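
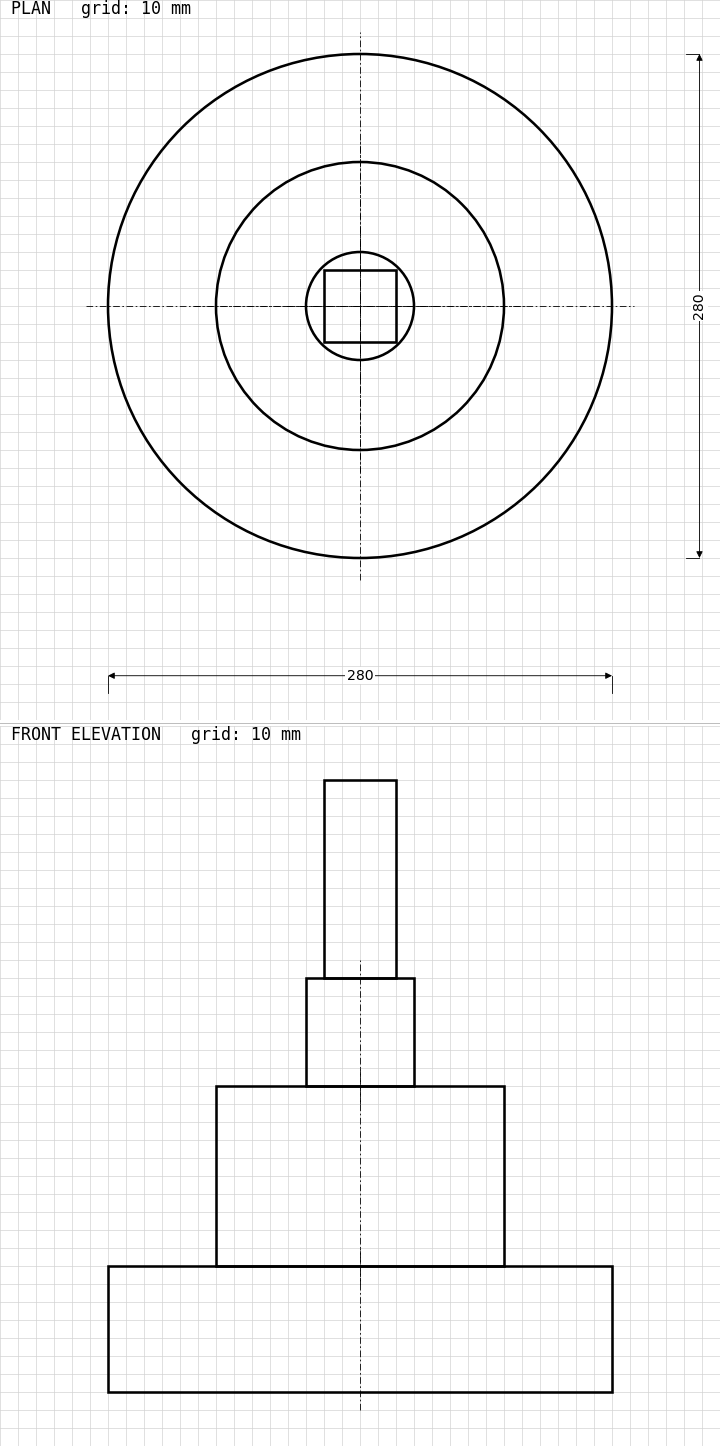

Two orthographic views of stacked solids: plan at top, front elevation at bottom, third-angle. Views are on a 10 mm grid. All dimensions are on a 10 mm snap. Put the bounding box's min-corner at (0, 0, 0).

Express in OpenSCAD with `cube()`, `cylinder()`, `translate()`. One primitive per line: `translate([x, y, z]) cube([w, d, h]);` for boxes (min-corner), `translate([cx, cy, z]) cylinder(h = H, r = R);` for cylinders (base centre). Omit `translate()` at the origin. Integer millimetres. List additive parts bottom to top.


translate([140, 140, 0]) cylinder(h = 70, r = 140);
translate([140, 140, 70]) cylinder(h = 100, r = 80);
translate([140, 140, 170]) cylinder(h = 60, r = 30);
translate([120, 120, 230]) cube([40, 40, 110]);


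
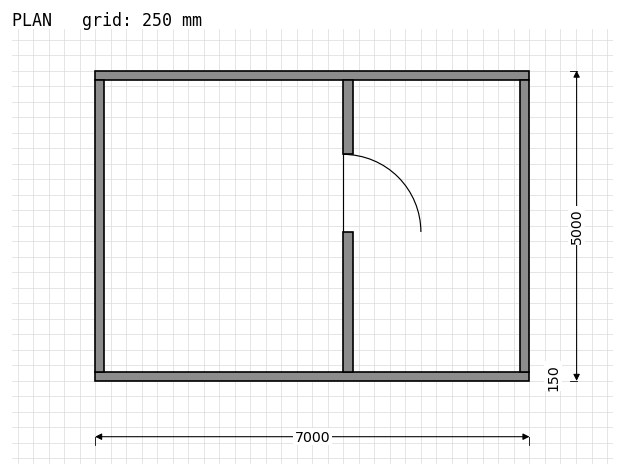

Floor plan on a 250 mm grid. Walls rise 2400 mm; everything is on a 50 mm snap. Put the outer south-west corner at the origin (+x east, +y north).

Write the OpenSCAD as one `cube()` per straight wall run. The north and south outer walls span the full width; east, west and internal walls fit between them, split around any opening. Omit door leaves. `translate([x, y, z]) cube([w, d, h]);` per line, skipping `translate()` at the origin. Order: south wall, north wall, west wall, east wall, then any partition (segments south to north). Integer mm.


cube([7000, 150, 2400]);
translate([0, 4850, 0]) cube([7000, 150, 2400]);
translate([0, 150, 0]) cube([150, 4700, 2400]);
translate([6850, 150, 0]) cube([150, 4700, 2400]);
translate([4000, 150, 0]) cube([150, 2250, 2400]);
translate([4000, 3650, 0]) cube([150, 1200, 2400]);


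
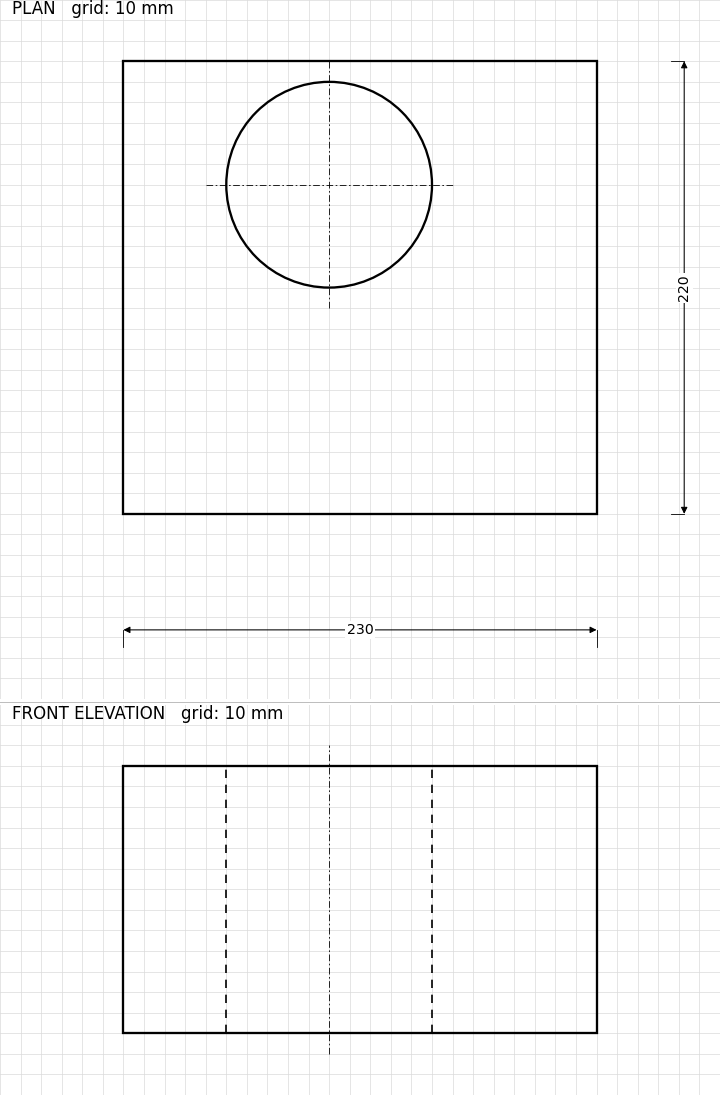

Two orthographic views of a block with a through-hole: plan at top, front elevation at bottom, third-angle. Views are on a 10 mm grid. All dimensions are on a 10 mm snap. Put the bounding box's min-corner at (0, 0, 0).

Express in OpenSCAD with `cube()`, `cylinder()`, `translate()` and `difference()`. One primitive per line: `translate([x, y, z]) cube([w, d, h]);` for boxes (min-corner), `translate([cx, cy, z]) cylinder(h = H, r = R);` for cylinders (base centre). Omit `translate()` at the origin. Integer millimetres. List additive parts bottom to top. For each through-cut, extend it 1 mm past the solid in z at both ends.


difference() {
  cube([230, 220, 130]);
  translate([100, 160, -1]) cylinder(h = 132, r = 50);
}


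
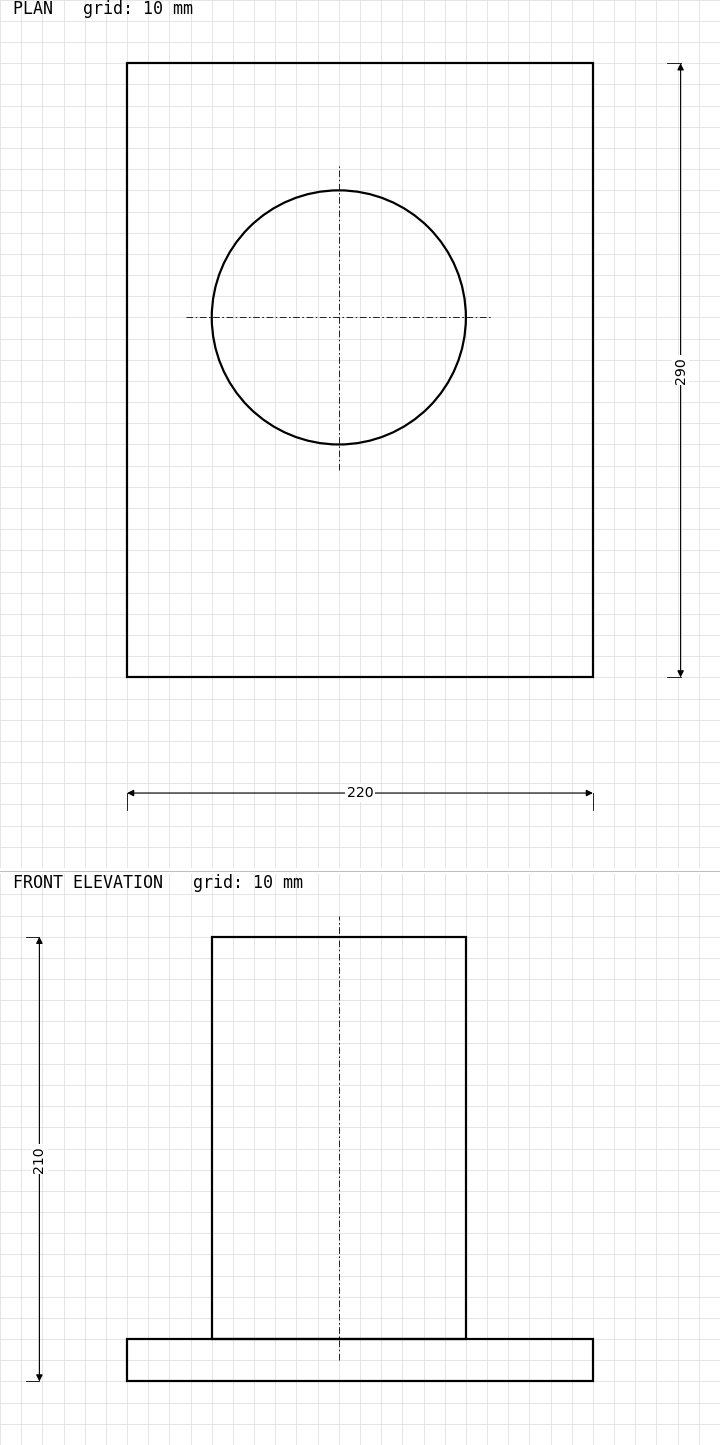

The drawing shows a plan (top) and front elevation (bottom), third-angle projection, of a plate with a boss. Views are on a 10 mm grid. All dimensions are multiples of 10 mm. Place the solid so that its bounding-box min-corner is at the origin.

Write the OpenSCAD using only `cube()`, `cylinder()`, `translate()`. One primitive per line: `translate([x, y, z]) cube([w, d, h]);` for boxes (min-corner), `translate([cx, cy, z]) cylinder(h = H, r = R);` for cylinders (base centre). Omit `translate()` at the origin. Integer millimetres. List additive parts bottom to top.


cube([220, 290, 20]);
translate([100, 170, 20]) cylinder(h = 190, r = 60);


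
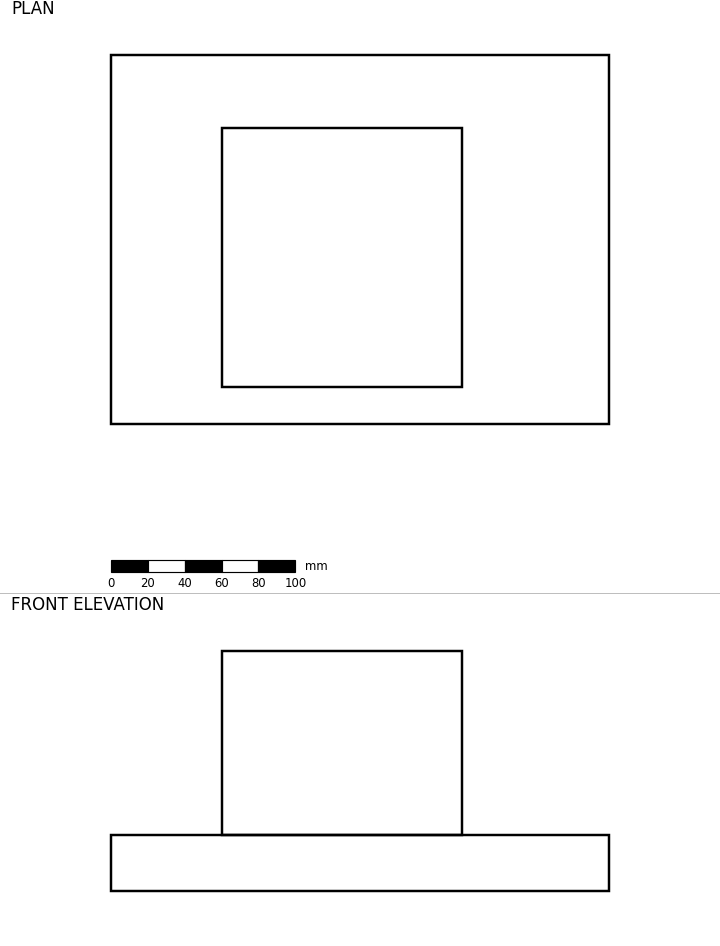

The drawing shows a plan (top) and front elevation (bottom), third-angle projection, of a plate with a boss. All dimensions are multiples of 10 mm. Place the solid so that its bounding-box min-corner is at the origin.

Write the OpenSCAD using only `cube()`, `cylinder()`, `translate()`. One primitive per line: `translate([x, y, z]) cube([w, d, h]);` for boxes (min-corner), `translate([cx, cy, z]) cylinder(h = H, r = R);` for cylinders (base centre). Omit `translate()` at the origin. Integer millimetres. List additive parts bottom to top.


cube([270, 200, 30]);
translate([60, 20, 30]) cube([130, 140, 100]);


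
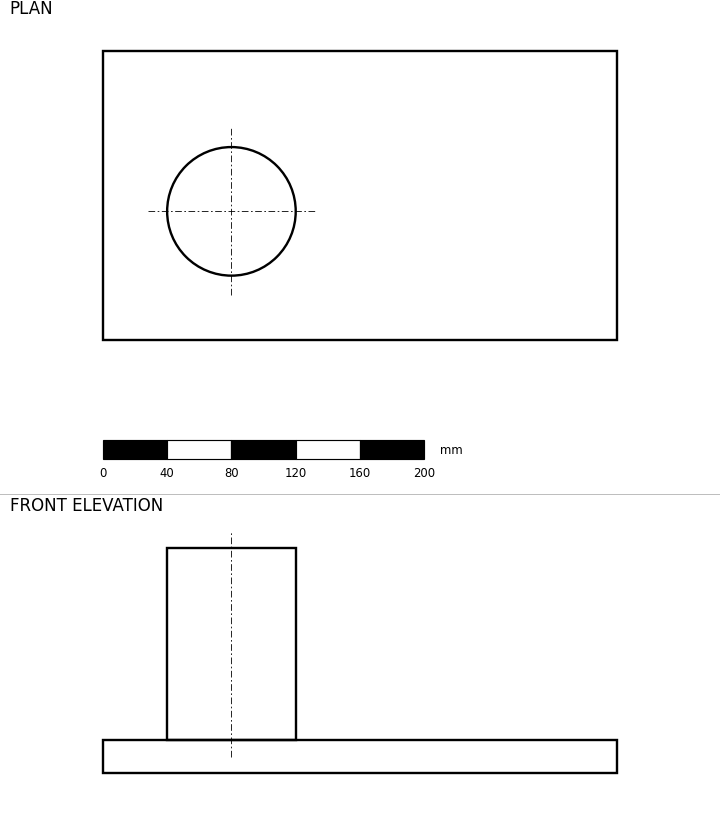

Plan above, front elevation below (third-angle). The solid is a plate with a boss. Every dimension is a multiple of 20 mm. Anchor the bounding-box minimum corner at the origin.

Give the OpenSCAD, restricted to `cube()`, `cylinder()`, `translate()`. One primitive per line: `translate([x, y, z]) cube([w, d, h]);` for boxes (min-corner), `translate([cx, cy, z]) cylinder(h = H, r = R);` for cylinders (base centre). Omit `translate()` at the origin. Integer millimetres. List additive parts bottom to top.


cube([320, 180, 20]);
translate([80, 80, 20]) cylinder(h = 120, r = 40);


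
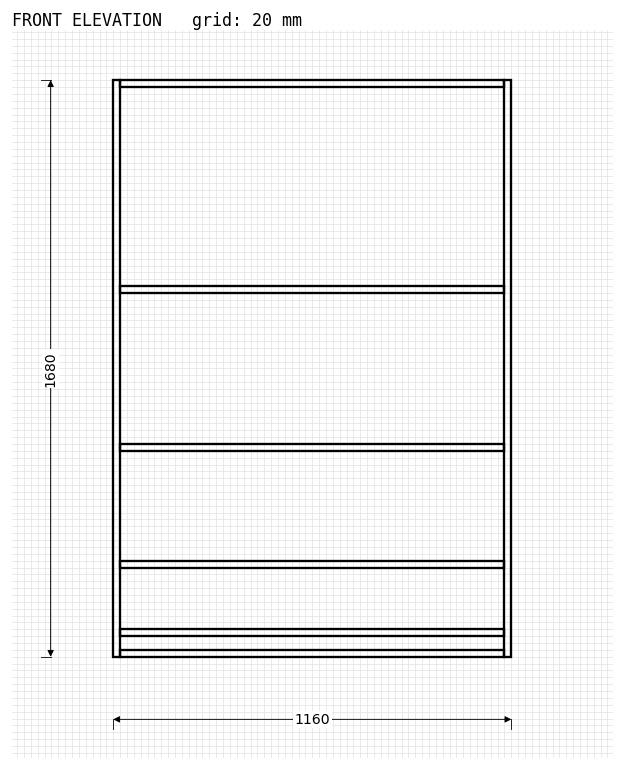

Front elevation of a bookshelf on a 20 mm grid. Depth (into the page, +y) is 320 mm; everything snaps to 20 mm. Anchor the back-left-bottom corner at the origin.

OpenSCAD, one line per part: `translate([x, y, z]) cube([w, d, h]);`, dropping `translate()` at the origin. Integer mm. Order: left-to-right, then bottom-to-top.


cube([20, 320, 1680]);
translate([20, 0, 0]) cube([1120, 320, 20]);
translate([20, 0, 60]) cube([1120, 320, 20]);
translate([20, 0, 260]) cube([1120, 320, 20]);
translate([20, 0, 600]) cube([1120, 320, 20]);
translate([20, 0, 1060]) cube([1120, 320, 20]);
translate([20, 0, 1660]) cube([1120, 320, 20]);
translate([1140, 0, 0]) cube([20, 320, 1680]);


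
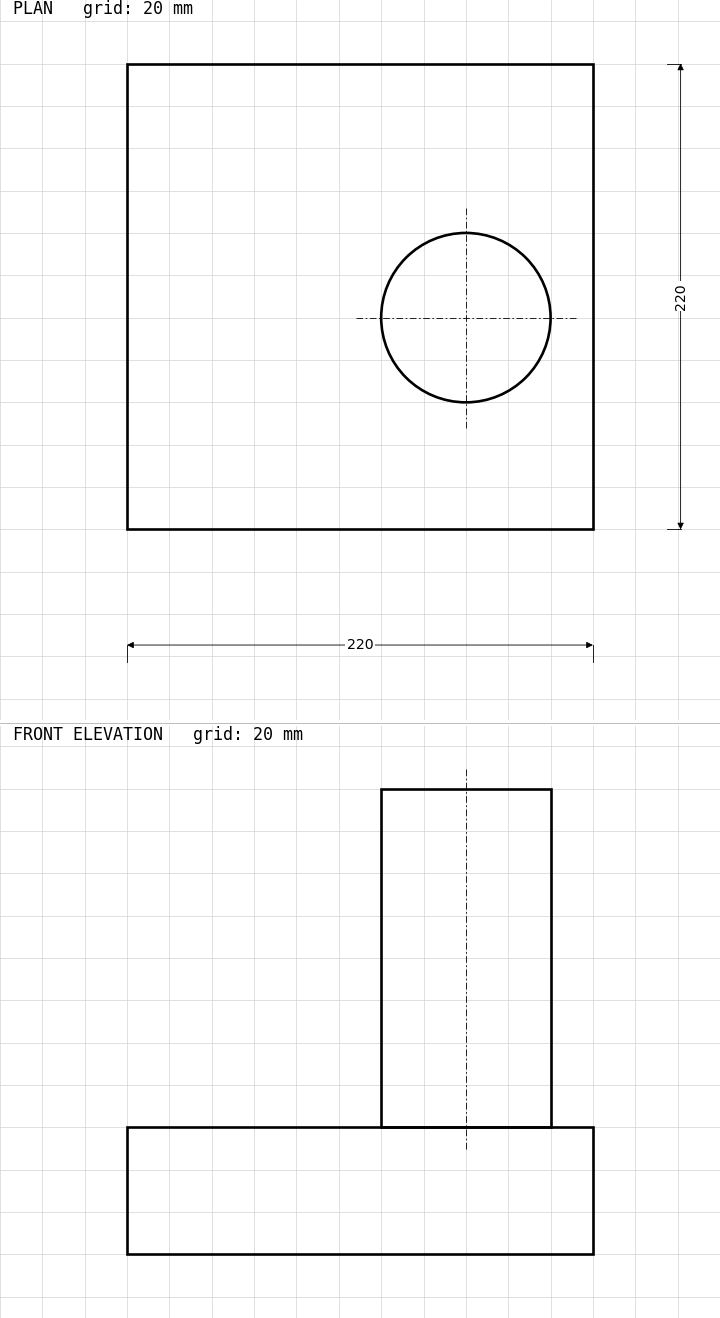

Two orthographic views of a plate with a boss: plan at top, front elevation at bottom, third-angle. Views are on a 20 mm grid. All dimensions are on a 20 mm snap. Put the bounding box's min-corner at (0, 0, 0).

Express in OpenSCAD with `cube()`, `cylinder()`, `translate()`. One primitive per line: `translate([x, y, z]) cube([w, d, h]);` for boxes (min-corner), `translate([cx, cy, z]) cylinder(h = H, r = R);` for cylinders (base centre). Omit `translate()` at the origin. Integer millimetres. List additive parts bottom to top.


cube([220, 220, 60]);
translate([160, 100, 60]) cylinder(h = 160, r = 40);


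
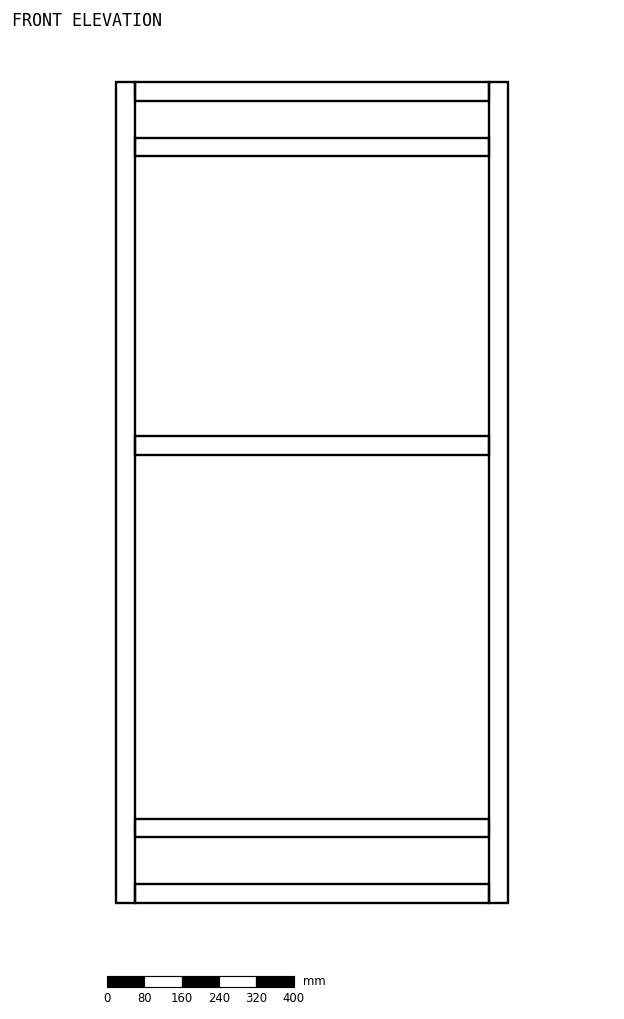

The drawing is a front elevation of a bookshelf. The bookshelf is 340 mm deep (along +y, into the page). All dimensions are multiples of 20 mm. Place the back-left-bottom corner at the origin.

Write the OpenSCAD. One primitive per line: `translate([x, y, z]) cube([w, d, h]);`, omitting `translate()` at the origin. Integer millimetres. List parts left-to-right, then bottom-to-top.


cube([40, 340, 1760]);
translate([40, 0, 0]) cube([760, 340, 40]);
translate([40, 0, 140]) cube([760, 340, 40]);
translate([40, 0, 960]) cube([760, 340, 40]);
translate([40, 0, 1600]) cube([760, 340, 40]);
translate([40, 0, 1720]) cube([760, 340, 40]);
translate([800, 0, 0]) cube([40, 340, 1760]);


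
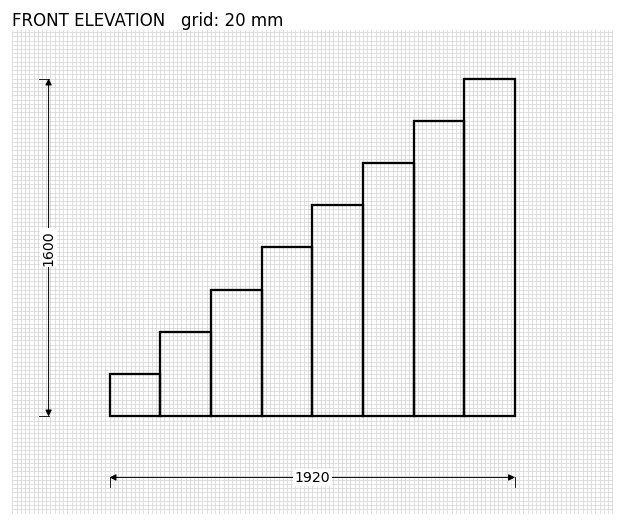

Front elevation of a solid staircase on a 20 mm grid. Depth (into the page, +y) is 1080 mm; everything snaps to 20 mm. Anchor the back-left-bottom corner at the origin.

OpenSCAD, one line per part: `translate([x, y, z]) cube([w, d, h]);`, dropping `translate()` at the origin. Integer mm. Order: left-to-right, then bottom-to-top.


cube([240, 1080, 200]);
translate([240, 0, 0]) cube([240, 1080, 400]);
translate([480, 0, 0]) cube([240, 1080, 600]);
translate([720, 0, 0]) cube([240, 1080, 800]);
translate([960, 0, 0]) cube([240, 1080, 1000]);
translate([1200, 0, 0]) cube([240, 1080, 1200]);
translate([1440, 0, 0]) cube([240, 1080, 1400]);
translate([1680, 0, 0]) cube([240, 1080, 1600]);


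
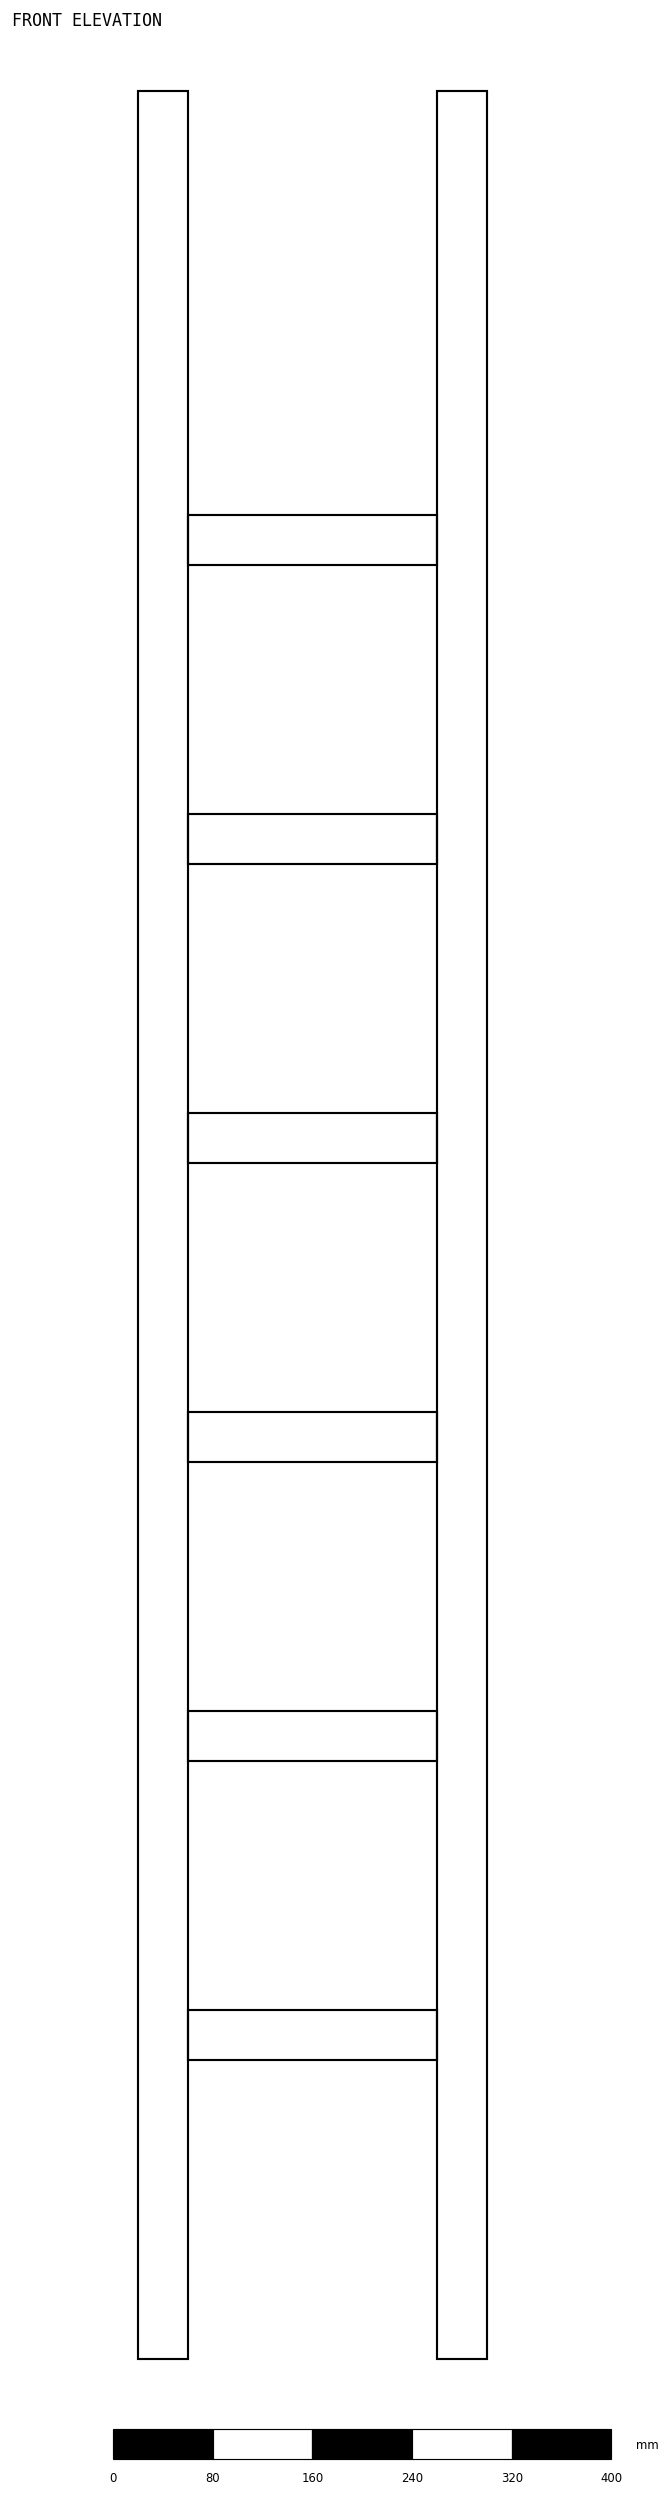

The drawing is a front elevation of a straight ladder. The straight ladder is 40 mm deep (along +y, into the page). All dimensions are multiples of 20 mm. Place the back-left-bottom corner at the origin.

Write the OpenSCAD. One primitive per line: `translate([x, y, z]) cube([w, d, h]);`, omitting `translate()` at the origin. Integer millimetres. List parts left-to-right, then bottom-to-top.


cube([40, 40, 1820]);
translate([40, 0, 240]) cube([200, 40, 40]);
translate([40, 0, 480]) cube([200, 40, 40]);
translate([40, 0, 720]) cube([200, 40, 40]);
translate([40, 0, 960]) cube([200, 40, 40]);
translate([40, 0, 1200]) cube([200, 40, 40]);
translate([40, 0, 1440]) cube([200, 40, 40]);
translate([240, 0, 0]) cube([40, 40, 1820]);


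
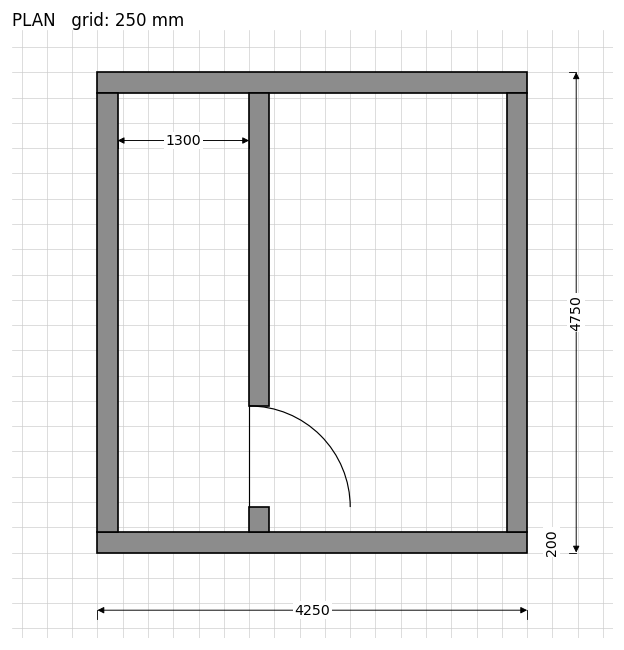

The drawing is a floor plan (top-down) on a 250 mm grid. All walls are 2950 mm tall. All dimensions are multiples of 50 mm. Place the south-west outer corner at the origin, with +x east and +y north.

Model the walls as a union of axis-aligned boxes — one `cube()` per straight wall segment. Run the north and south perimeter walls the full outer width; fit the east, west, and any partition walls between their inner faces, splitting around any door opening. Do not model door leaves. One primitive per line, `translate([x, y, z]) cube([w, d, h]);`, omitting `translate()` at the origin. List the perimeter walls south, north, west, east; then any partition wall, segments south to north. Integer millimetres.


cube([4250, 200, 2950]);
translate([0, 4550, 0]) cube([4250, 200, 2950]);
translate([0, 200, 0]) cube([200, 4350, 2950]);
translate([4050, 200, 0]) cube([200, 4350, 2950]);
translate([1500, 200, 0]) cube([200, 250, 2950]);
translate([1500, 1450, 0]) cube([200, 3100, 2950]);


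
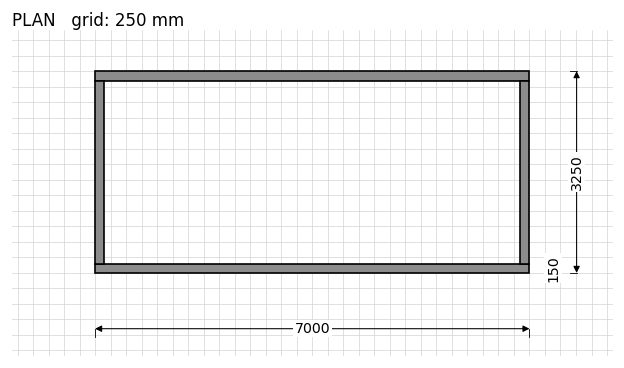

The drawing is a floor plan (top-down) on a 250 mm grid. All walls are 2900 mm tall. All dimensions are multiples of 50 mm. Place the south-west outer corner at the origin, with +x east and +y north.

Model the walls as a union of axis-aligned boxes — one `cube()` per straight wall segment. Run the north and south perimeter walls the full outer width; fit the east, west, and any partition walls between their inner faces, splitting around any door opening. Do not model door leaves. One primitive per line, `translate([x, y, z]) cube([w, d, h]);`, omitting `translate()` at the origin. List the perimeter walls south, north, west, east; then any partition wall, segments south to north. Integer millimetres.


cube([7000, 150, 2900]);
translate([0, 3100, 0]) cube([7000, 150, 2900]);
translate([0, 150, 0]) cube([150, 2950, 2900]);
translate([6850, 150, 0]) cube([150, 2950, 2900]);


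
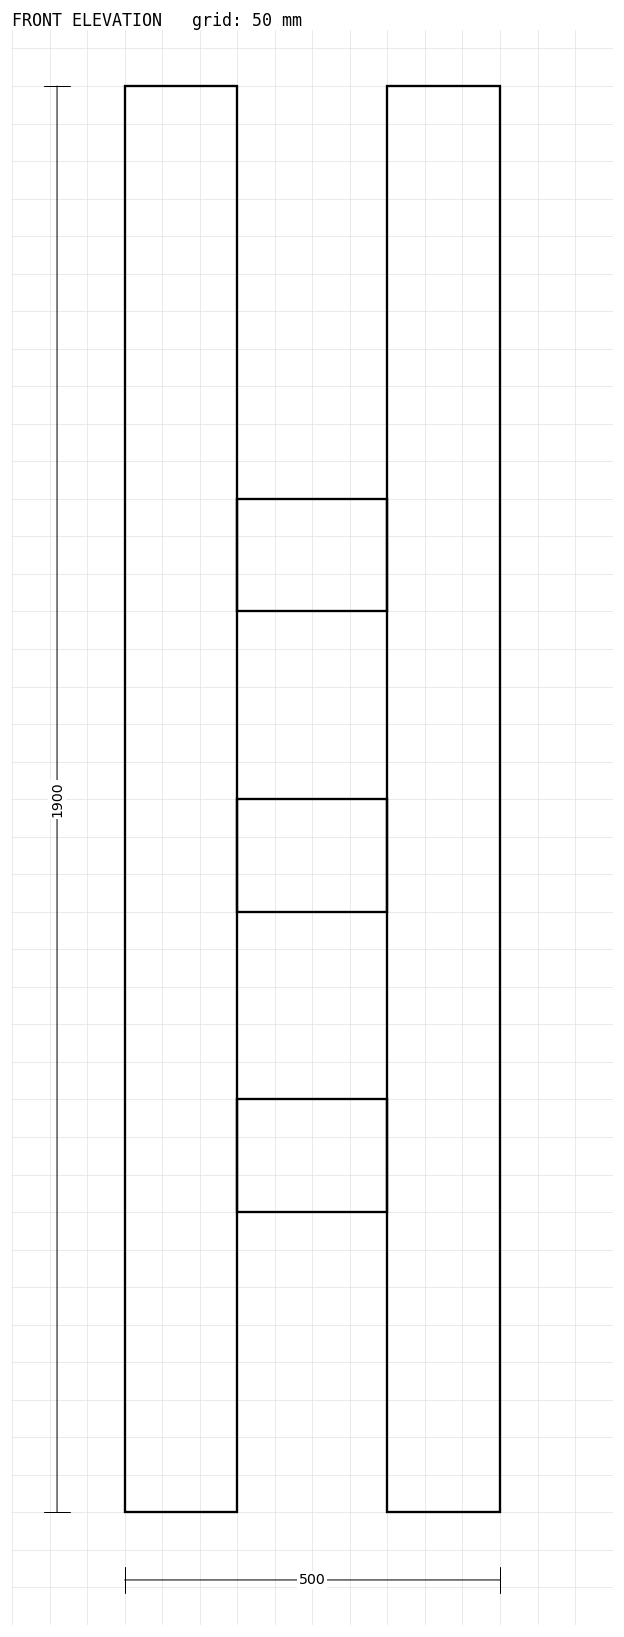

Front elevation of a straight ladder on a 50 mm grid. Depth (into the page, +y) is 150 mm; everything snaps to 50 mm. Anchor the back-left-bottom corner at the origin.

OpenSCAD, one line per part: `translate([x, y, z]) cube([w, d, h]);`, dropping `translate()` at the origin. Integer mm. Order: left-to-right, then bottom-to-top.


cube([150, 150, 1900]);
translate([150, 0, 400]) cube([200, 150, 150]);
translate([150, 0, 800]) cube([200, 150, 150]);
translate([150, 0, 1200]) cube([200, 150, 150]);
translate([350, 0, 0]) cube([150, 150, 1900]);


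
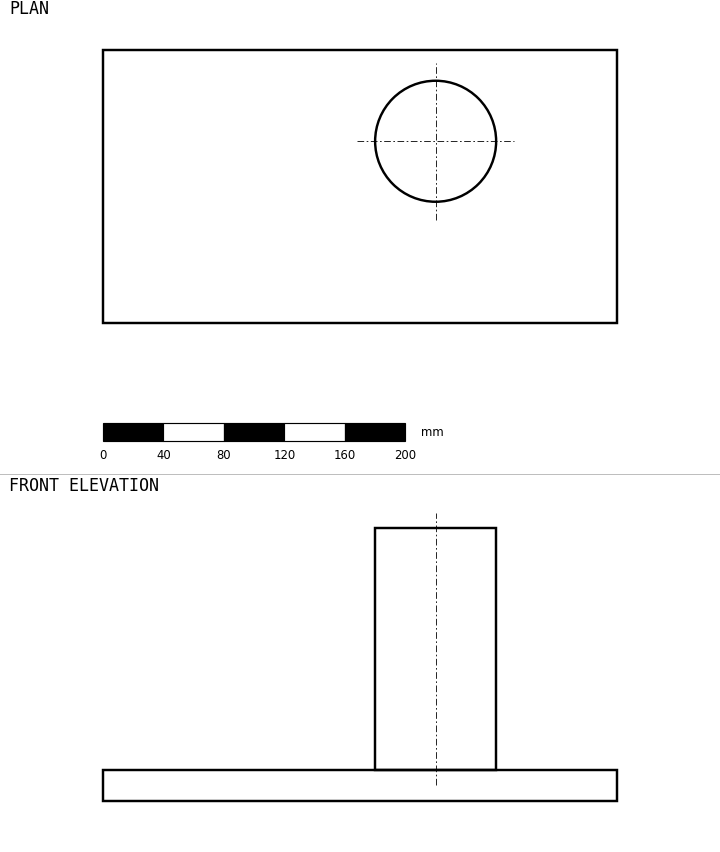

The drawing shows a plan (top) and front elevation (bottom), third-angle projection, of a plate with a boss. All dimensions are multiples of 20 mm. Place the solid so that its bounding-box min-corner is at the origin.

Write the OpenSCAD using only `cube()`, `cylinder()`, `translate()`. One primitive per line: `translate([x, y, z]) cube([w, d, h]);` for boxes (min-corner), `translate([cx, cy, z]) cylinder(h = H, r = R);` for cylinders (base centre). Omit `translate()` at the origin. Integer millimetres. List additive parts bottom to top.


cube([340, 180, 20]);
translate([220, 120, 20]) cylinder(h = 160, r = 40);


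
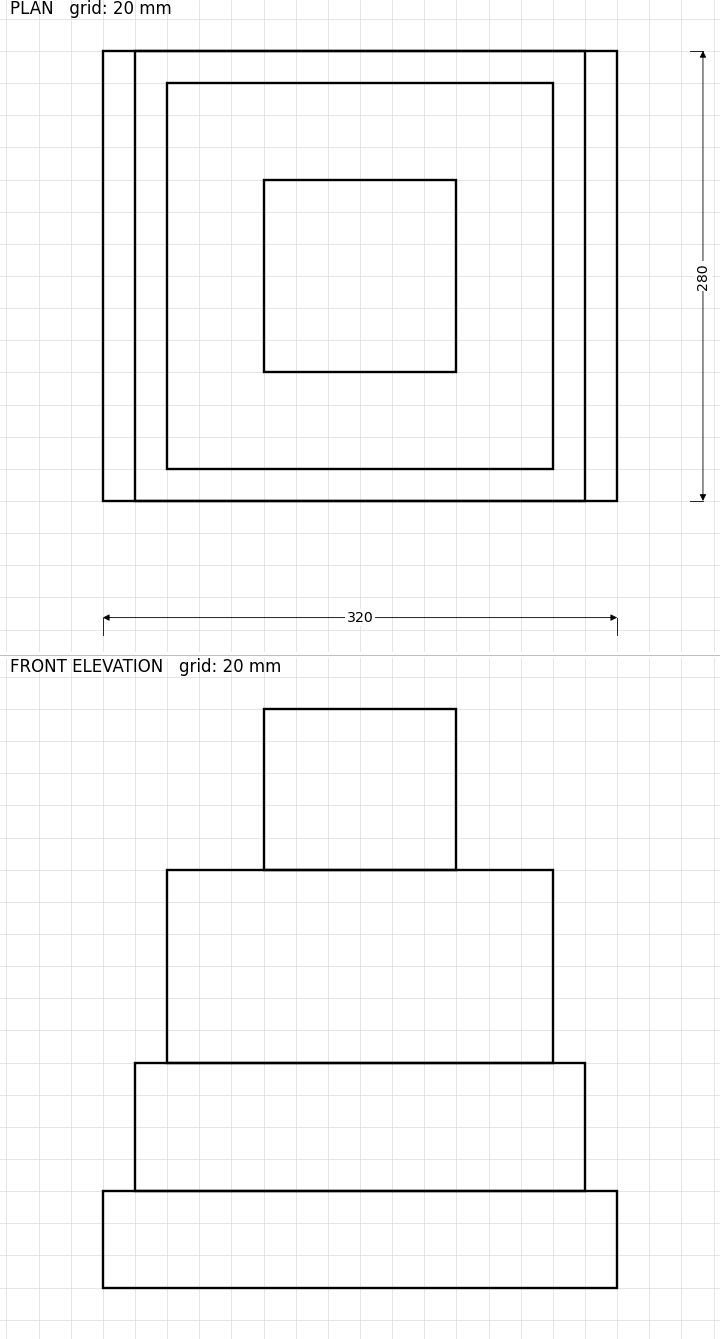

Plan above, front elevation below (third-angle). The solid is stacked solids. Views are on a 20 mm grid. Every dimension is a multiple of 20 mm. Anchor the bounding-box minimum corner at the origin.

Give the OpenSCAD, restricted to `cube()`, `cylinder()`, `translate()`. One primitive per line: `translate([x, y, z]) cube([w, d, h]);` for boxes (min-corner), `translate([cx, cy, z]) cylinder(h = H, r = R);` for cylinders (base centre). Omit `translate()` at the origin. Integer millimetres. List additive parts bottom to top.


cube([320, 280, 60]);
translate([20, 0, 60]) cube([280, 280, 80]);
translate([40, 20, 140]) cube([240, 240, 120]);
translate([100, 80, 260]) cube([120, 120, 100]);


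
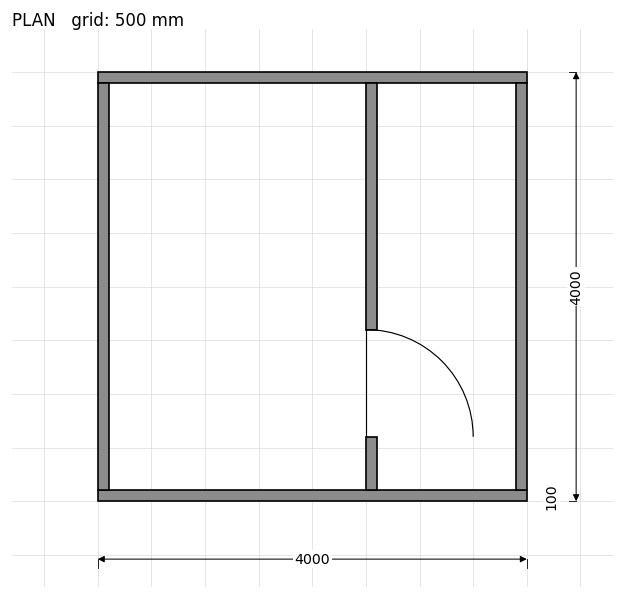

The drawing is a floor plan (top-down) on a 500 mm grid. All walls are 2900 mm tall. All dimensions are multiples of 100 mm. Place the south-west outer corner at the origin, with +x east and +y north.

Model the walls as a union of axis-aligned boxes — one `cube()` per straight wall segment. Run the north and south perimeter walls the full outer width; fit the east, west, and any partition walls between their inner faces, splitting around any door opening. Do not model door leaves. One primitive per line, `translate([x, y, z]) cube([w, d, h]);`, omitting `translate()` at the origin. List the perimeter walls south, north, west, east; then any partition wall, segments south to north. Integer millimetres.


cube([4000, 100, 2900]);
translate([0, 3900, 0]) cube([4000, 100, 2900]);
translate([0, 100, 0]) cube([100, 3800, 2900]);
translate([3900, 100, 0]) cube([100, 3800, 2900]);
translate([2500, 100, 0]) cube([100, 500, 2900]);
translate([2500, 1600, 0]) cube([100, 2300, 2900]);


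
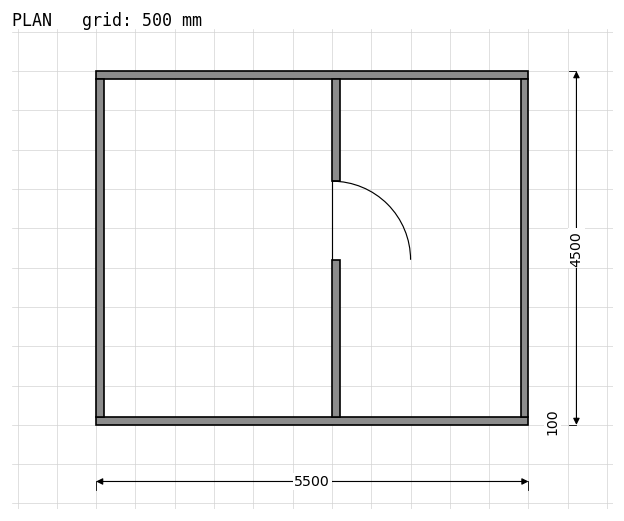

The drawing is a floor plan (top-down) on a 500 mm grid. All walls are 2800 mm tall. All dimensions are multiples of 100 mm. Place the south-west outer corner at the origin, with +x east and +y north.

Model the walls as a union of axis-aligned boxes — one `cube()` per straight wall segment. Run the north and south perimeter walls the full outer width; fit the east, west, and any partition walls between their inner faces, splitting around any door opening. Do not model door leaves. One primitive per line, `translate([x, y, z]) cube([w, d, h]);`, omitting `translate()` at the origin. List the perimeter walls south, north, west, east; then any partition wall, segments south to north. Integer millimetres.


cube([5500, 100, 2800]);
translate([0, 4400, 0]) cube([5500, 100, 2800]);
translate([0, 100, 0]) cube([100, 4300, 2800]);
translate([5400, 100, 0]) cube([100, 4300, 2800]);
translate([3000, 100, 0]) cube([100, 2000, 2800]);
translate([3000, 3100, 0]) cube([100, 1300, 2800]);


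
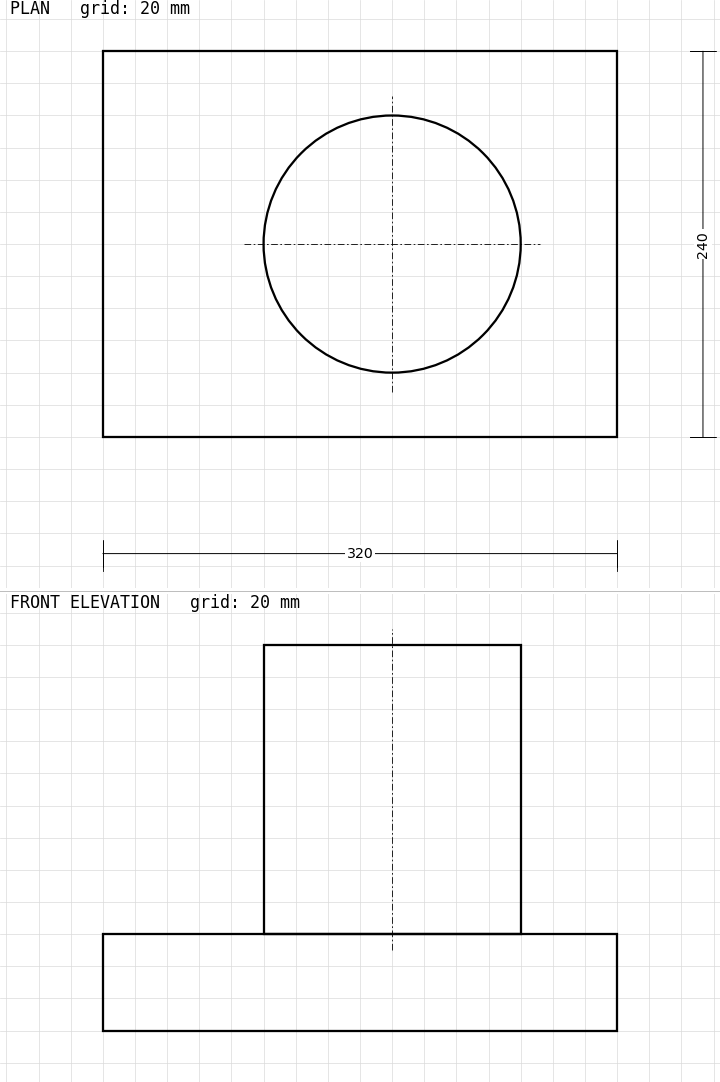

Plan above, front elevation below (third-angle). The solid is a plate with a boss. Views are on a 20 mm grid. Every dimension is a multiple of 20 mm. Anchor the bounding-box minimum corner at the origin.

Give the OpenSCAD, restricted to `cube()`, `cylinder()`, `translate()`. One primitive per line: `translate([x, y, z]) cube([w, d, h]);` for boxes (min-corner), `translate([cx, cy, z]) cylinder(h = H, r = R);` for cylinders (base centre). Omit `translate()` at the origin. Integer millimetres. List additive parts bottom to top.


cube([320, 240, 60]);
translate([180, 120, 60]) cylinder(h = 180, r = 80);


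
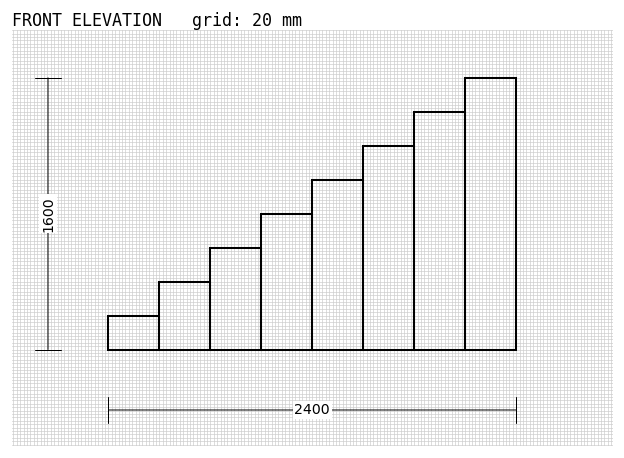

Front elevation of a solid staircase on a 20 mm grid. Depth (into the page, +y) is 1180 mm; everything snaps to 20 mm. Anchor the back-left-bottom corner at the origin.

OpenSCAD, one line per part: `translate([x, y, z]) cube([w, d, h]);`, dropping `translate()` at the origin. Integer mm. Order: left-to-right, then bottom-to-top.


cube([300, 1180, 200]);
translate([300, 0, 0]) cube([300, 1180, 400]);
translate([600, 0, 0]) cube([300, 1180, 600]);
translate([900, 0, 0]) cube([300, 1180, 800]);
translate([1200, 0, 0]) cube([300, 1180, 1000]);
translate([1500, 0, 0]) cube([300, 1180, 1200]);
translate([1800, 0, 0]) cube([300, 1180, 1400]);
translate([2100, 0, 0]) cube([300, 1180, 1600]);


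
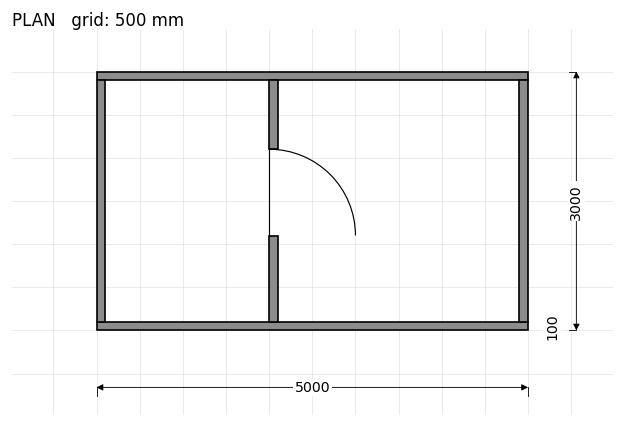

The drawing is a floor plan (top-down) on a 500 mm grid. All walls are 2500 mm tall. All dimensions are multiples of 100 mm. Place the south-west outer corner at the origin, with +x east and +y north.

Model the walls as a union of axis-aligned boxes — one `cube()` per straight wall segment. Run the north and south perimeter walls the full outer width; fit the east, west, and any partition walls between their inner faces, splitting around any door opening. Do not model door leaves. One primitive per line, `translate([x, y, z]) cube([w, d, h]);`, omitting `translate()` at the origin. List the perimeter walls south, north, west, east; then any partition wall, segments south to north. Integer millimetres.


cube([5000, 100, 2500]);
translate([0, 2900, 0]) cube([5000, 100, 2500]);
translate([0, 100, 0]) cube([100, 2800, 2500]);
translate([4900, 100, 0]) cube([100, 2800, 2500]);
translate([2000, 100, 0]) cube([100, 1000, 2500]);
translate([2000, 2100, 0]) cube([100, 800, 2500]);


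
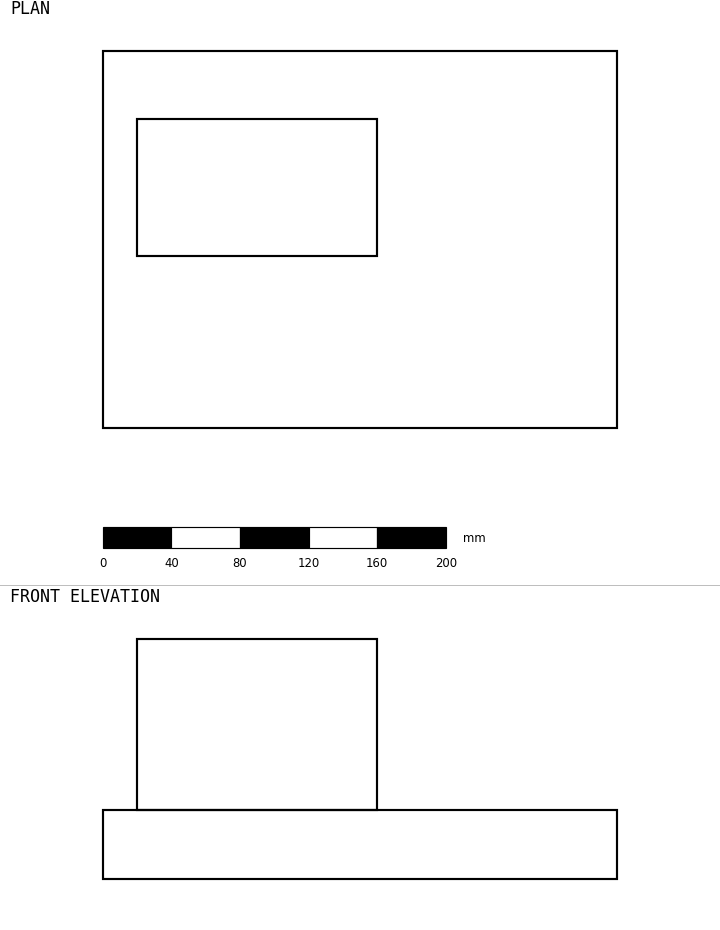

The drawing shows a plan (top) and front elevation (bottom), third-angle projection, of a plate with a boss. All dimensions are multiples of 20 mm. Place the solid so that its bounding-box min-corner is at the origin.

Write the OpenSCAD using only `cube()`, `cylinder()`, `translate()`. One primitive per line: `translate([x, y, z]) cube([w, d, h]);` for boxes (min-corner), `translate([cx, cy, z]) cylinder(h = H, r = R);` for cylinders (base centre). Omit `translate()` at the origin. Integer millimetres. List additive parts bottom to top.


cube([300, 220, 40]);
translate([20, 100, 40]) cube([140, 80, 100]);


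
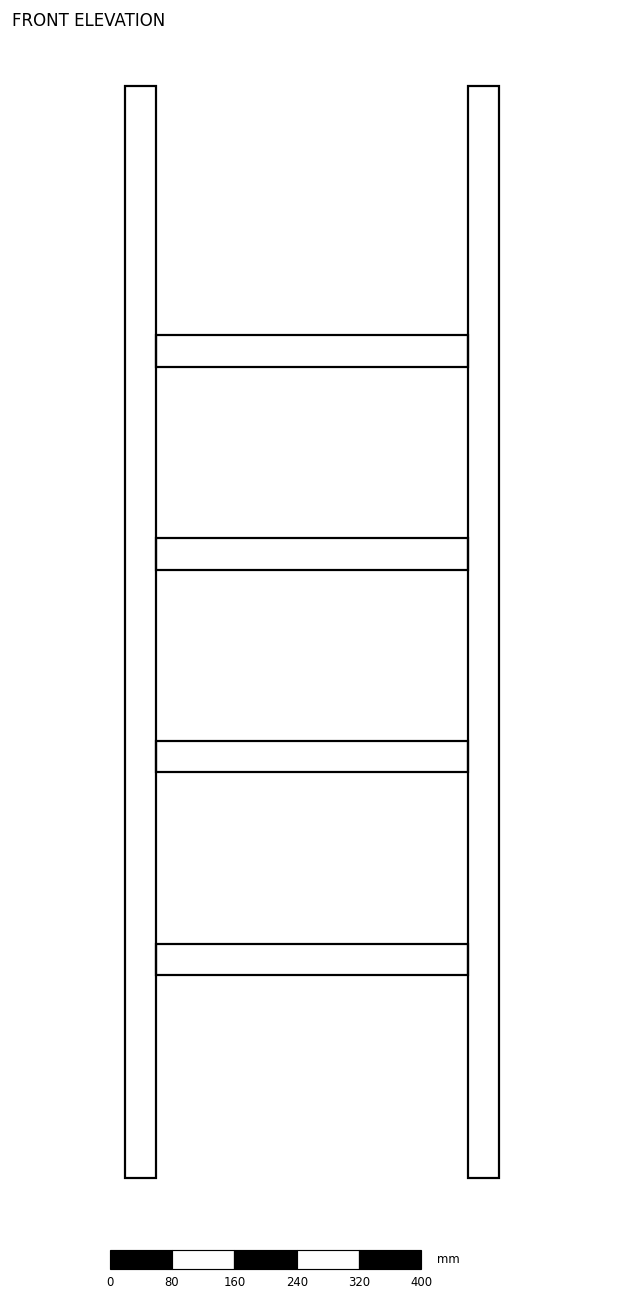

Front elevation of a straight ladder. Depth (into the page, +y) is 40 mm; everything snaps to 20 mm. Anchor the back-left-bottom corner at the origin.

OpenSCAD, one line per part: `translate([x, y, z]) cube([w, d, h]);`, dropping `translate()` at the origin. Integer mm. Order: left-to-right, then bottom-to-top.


cube([40, 40, 1400]);
translate([40, 0, 260]) cube([400, 40, 40]);
translate([40, 0, 520]) cube([400, 40, 40]);
translate([40, 0, 780]) cube([400, 40, 40]);
translate([40, 0, 1040]) cube([400, 40, 40]);
translate([440, 0, 0]) cube([40, 40, 1400]);


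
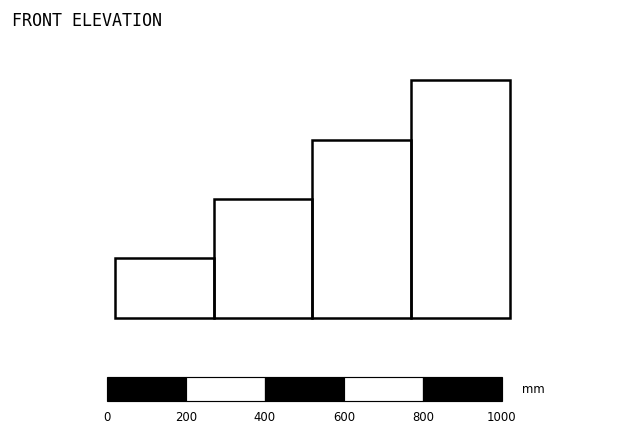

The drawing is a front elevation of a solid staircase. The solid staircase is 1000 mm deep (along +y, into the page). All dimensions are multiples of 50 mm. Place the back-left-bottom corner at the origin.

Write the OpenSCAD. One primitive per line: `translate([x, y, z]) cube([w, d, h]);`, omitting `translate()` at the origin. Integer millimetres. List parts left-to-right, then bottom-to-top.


cube([250, 1000, 150]);
translate([250, 0, 0]) cube([250, 1000, 300]);
translate([500, 0, 0]) cube([250, 1000, 450]);
translate([750, 0, 0]) cube([250, 1000, 600]);


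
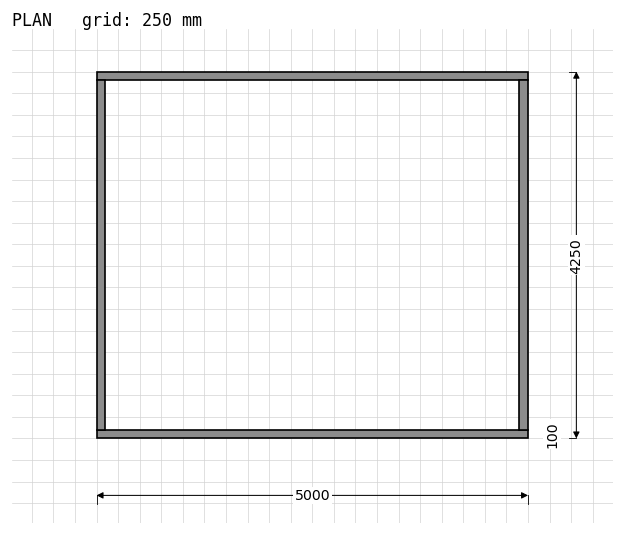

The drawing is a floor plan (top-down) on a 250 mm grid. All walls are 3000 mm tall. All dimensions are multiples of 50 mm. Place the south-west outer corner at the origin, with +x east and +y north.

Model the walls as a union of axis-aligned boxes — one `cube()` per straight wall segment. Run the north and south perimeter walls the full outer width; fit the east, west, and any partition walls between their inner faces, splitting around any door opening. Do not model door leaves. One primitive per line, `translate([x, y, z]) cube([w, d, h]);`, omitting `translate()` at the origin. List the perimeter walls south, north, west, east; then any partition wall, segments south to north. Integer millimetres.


cube([5000, 100, 3000]);
translate([0, 4150, 0]) cube([5000, 100, 3000]);
translate([0, 100, 0]) cube([100, 4050, 3000]);
translate([4900, 100, 0]) cube([100, 4050, 3000]);


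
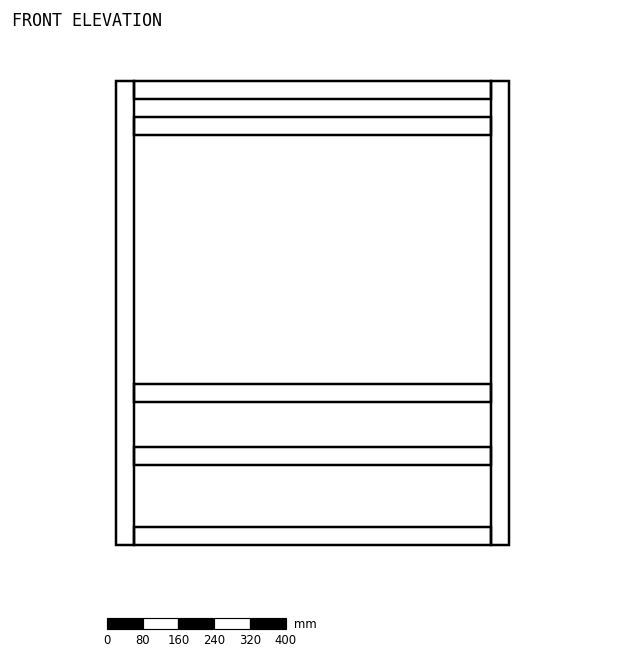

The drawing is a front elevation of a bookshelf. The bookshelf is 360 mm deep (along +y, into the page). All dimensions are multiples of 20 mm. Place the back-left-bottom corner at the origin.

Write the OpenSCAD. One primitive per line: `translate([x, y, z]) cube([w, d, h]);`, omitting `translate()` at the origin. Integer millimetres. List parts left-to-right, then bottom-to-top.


cube([40, 360, 1040]);
translate([40, 0, 0]) cube([800, 360, 40]);
translate([40, 0, 180]) cube([800, 360, 40]);
translate([40, 0, 320]) cube([800, 360, 40]);
translate([40, 0, 920]) cube([800, 360, 40]);
translate([40, 0, 1000]) cube([800, 360, 40]);
translate([840, 0, 0]) cube([40, 360, 1040]);


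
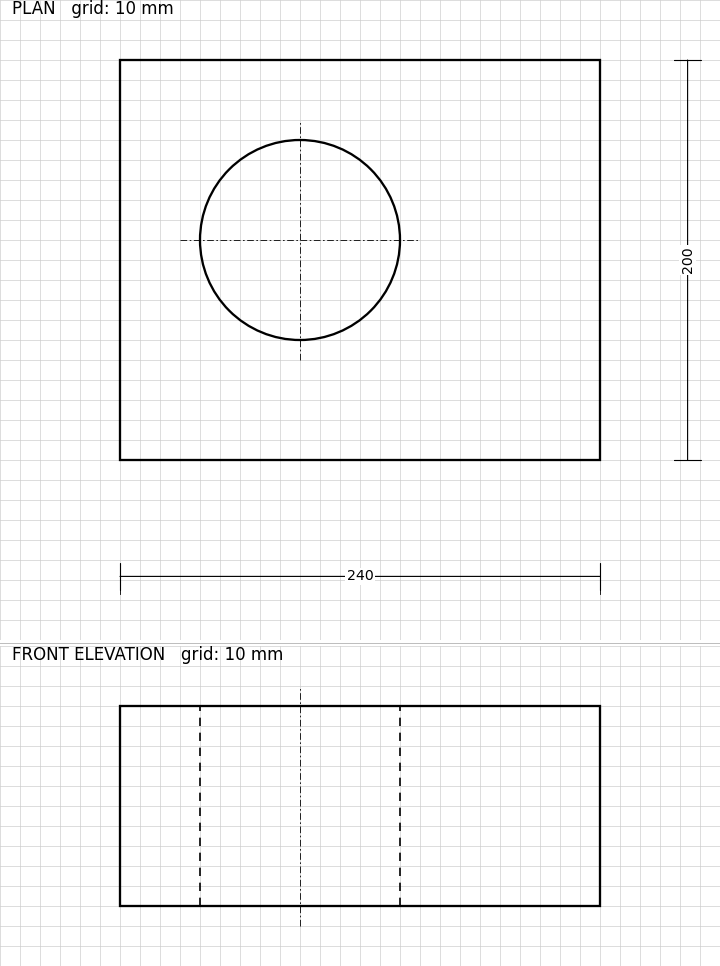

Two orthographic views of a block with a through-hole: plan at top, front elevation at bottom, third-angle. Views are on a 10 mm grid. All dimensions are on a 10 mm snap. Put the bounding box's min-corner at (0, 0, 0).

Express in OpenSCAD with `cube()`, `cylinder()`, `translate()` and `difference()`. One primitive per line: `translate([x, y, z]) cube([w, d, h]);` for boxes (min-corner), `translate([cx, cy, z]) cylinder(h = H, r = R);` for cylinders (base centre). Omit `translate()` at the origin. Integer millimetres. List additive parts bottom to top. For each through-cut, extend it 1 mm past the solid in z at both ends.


difference() {
  cube([240, 200, 100]);
  translate([90, 110, -1]) cylinder(h = 102, r = 50);
}


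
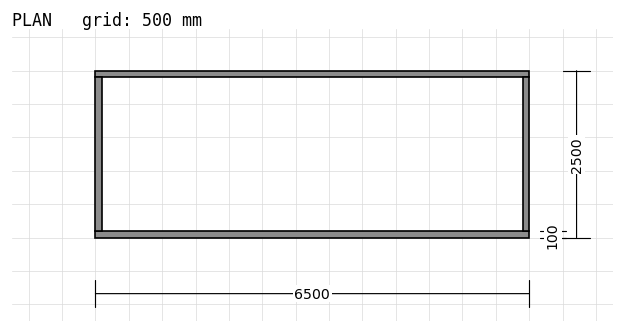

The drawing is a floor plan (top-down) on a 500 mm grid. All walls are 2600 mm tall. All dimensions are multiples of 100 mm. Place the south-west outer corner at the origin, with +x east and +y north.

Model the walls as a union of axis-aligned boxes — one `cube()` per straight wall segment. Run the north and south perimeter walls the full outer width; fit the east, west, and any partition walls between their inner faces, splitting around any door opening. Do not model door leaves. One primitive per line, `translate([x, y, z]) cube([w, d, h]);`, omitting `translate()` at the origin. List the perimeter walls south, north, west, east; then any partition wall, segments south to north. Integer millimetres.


cube([6500, 100, 2600]);
translate([0, 2400, 0]) cube([6500, 100, 2600]);
translate([0, 100, 0]) cube([100, 2300, 2600]);
translate([6400, 100, 0]) cube([100, 2300, 2600]);


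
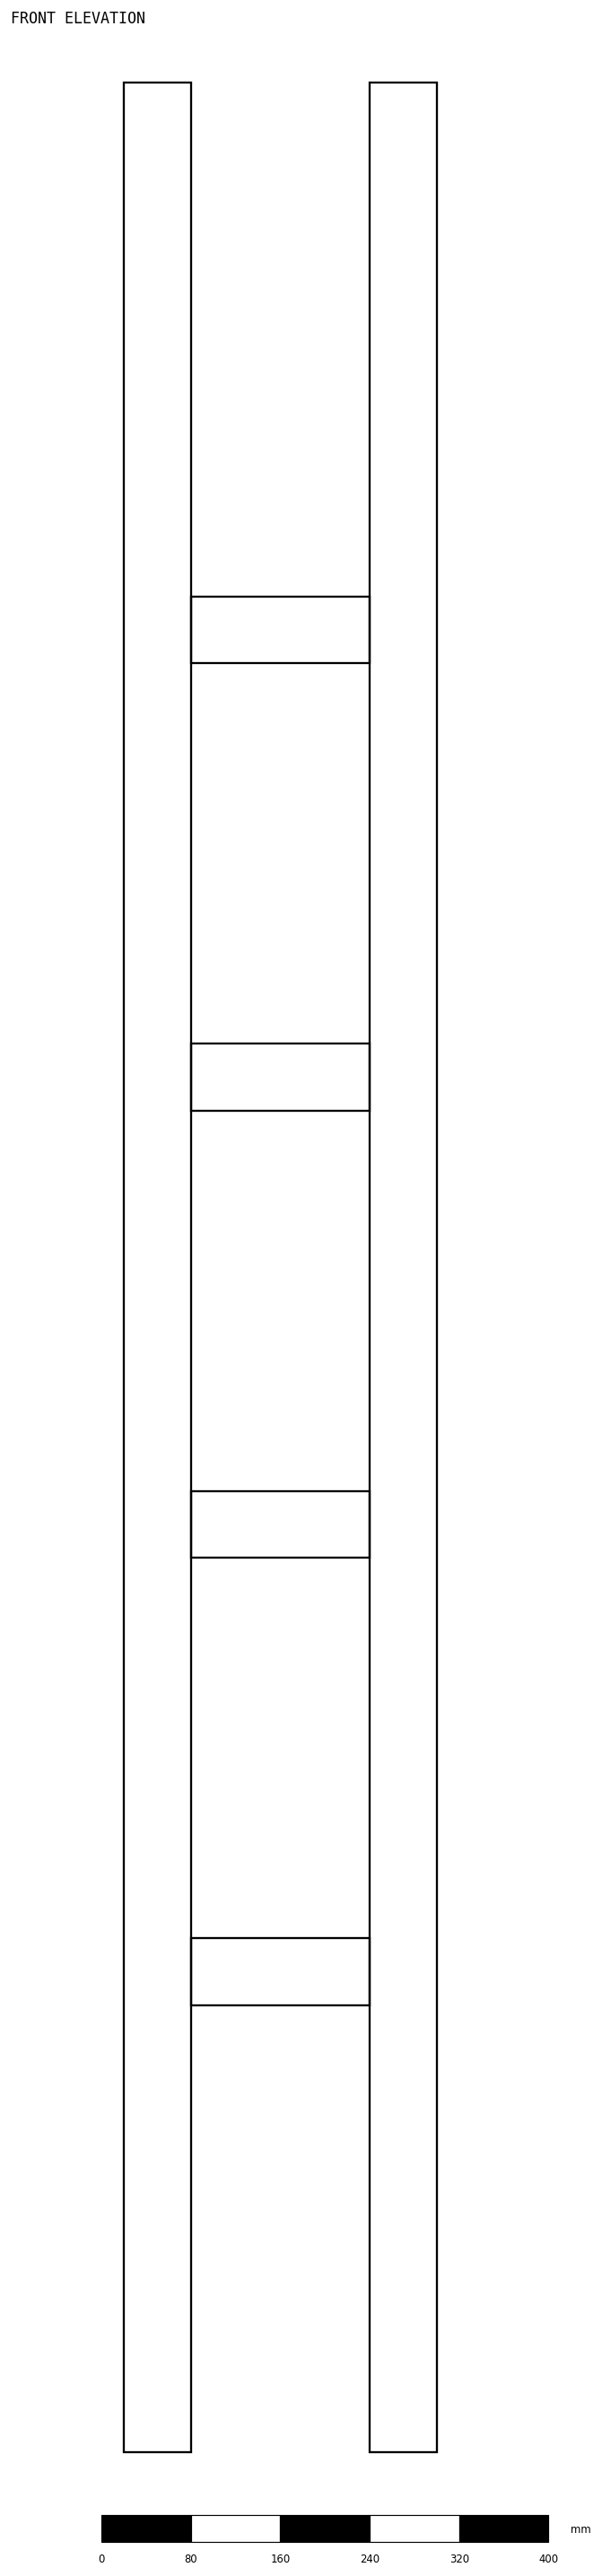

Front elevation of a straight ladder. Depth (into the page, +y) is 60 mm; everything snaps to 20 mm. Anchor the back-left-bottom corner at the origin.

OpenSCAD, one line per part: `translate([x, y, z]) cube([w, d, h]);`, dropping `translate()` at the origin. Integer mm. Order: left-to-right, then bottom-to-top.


cube([60, 60, 2120]);
translate([60, 0, 400]) cube([160, 60, 60]);
translate([60, 0, 800]) cube([160, 60, 60]);
translate([60, 0, 1200]) cube([160, 60, 60]);
translate([60, 0, 1600]) cube([160, 60, 60]);
translate([220, 0, 0]) cube([60, 60, 2120]);


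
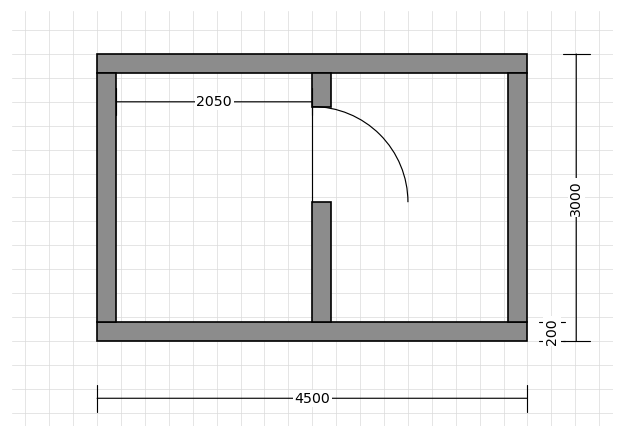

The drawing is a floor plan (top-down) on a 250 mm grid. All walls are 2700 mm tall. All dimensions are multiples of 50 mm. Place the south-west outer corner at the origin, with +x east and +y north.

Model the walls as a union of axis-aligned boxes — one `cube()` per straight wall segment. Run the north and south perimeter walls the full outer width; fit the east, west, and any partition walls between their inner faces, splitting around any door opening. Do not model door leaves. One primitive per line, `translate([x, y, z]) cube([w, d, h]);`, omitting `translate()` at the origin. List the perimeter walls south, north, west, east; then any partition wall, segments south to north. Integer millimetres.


cube([4500, 200, 2700]);
translate([0, 2800, 0]) cube([4500, 200, 2700]);
translate([0, 200, 0]) cube([200, 2600, 2700]);
translate([4300, 200, 0]) cube([200, 2600, 2700]);
translate([2250, 200, 0]) cube([200, 1250, 2700]);
translate([2250, 2450, 0]) cube([200, 350, 2700]);


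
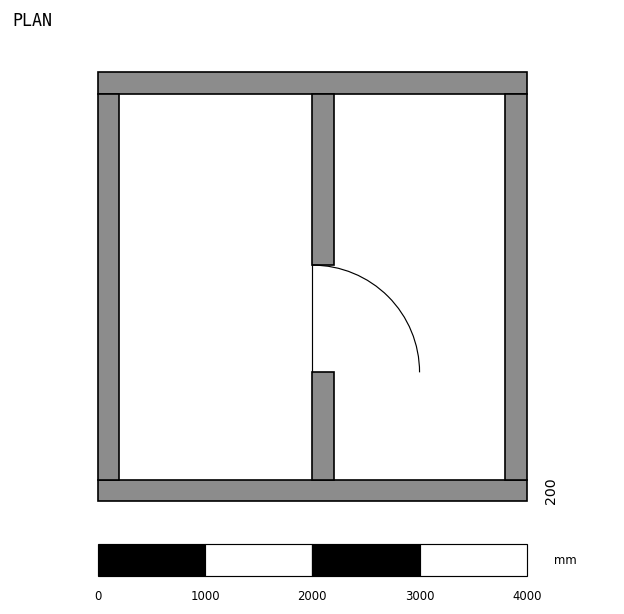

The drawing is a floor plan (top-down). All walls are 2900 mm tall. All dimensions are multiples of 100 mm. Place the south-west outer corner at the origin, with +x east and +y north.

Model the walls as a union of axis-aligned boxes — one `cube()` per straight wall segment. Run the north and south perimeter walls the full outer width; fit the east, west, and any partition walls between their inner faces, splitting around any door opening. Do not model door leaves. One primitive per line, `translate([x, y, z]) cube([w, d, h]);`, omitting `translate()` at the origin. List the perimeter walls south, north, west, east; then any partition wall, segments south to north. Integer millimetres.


cube([4000, 200, 2900]);
translate([0, 3800, 0]) cube([4000, 200, 2900]);
translate([0, 200, 0]) cube([200, 3600, 2900]);
translate([3800, 200, 0]) cube([200, 3600, 2900]);
translate([2000, 200, 0]) cube([200, 1000, 2900]);
translate([2000, 2200, 0]) cube([200, 1600, 2900]);


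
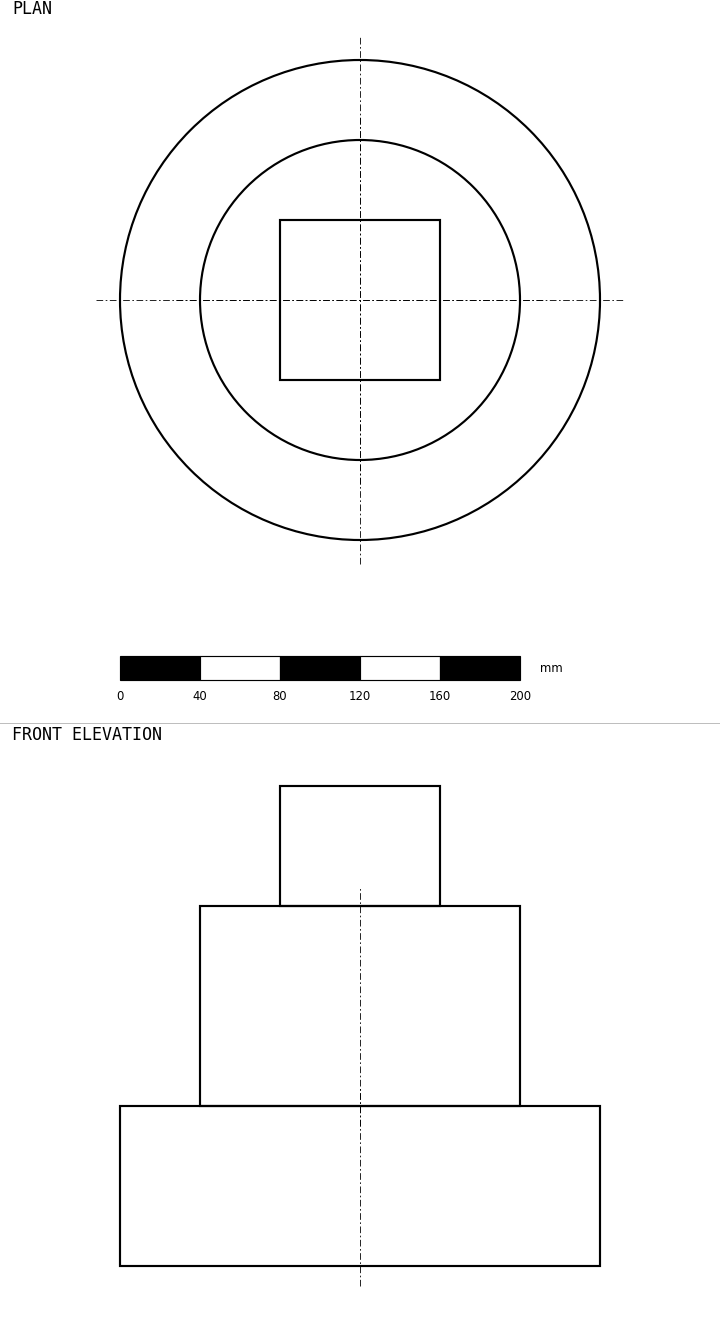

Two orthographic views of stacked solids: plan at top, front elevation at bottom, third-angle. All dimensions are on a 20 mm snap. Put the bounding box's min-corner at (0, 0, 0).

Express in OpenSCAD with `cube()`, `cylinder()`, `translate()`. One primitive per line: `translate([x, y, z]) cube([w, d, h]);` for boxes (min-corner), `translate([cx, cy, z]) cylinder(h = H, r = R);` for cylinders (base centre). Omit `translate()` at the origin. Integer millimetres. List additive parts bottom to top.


translate([120, 120, 0]) cylinder(h = 80, r = 120);
translate([120, 120, 80]) cylinder(h = 100, r = 80);
translate([80, 80, 180]) cube([80, 80, 60]);


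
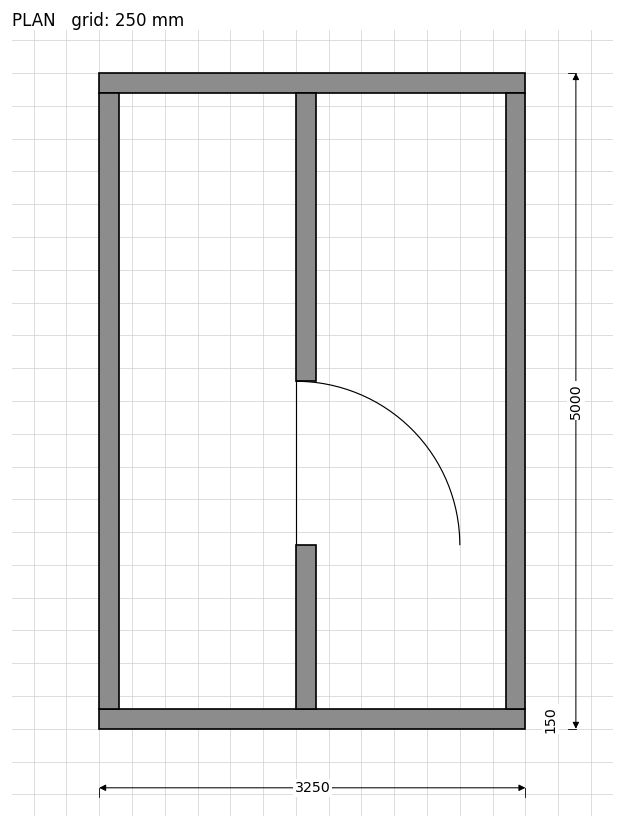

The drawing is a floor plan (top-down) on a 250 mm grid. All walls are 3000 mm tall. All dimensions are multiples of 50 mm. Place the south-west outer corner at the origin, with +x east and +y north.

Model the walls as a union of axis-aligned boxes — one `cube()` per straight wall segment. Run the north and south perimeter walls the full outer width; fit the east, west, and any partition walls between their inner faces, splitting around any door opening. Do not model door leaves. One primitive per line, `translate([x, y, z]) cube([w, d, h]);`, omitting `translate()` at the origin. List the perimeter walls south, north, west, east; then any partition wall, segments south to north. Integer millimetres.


cube([3250, 150, 3000]);
translate([0, 4850, 0]) cube([3250, 150, 3000]);
translate([0, 150, 0]) cube([150, 4700, 3000]);
translate([3100, 150, 0]) cube([150, 4700, 3000]);
translate([1500, 150, 0]) cube([150, 1250, 3000]);
translate([1500, 2650, 0]) cube([150, 2200, 3000]);


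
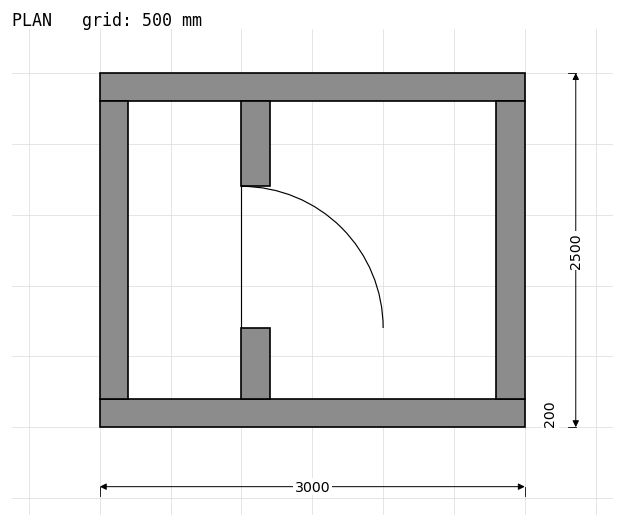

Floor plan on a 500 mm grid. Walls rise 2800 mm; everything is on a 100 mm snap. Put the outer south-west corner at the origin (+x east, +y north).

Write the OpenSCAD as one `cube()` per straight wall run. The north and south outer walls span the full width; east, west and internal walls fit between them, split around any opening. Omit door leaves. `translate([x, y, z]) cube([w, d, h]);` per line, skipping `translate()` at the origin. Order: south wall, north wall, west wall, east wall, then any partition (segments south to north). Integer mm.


cube([3000, 200, 2800]);
translate([0, 2300, 0]) cube([3000, 200, 2800]);
translate([0, 200, 0]) cube([200, 2100, 2800]);
translate([2800, 200, 0]) cube([200, 2100, 2800]);
translate([1000, 200, 0]) cube([200, 500, 2800]);
translate([1000, 1700, 0]) cube([200, 600, 2800]);


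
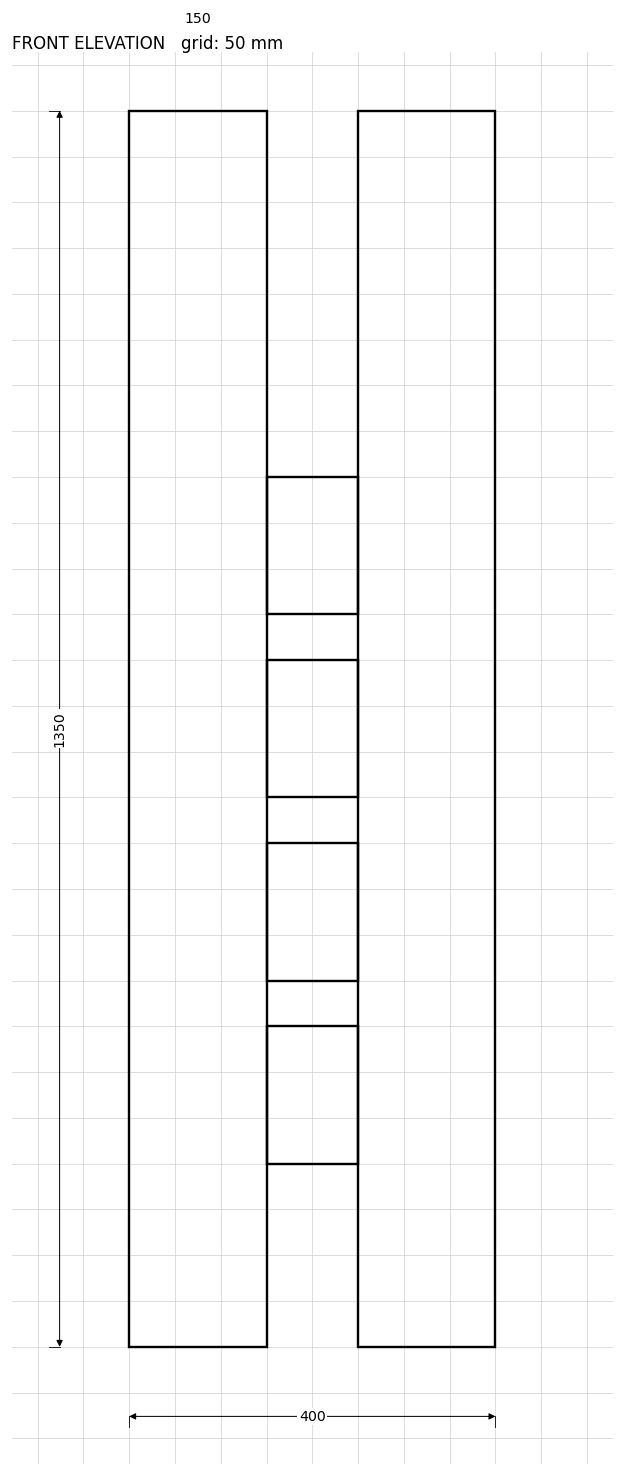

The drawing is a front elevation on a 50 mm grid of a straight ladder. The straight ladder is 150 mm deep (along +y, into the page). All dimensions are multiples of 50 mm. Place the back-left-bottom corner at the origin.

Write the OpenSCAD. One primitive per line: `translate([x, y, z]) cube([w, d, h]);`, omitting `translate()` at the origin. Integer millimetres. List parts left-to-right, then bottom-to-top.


cube([150, 150, 1350]);
translate([150, 0, 200]) cube([100, 150, 150]);
translate([150, 0, 400]) cube([100, 150, 150]);
translate([150, 0, 600]) cube([100, 150, 150]);
translate([150, 0, 800]) cube([100, 150, 150]);
translate([250, 0, 0]) cube([150, 150, 1350]);
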